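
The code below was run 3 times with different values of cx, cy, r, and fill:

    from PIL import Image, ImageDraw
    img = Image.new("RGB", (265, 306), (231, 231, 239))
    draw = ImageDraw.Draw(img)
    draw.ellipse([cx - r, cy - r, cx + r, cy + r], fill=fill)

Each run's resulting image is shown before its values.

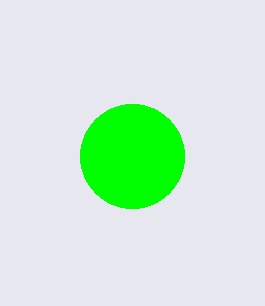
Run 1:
cx = 132
cy = 156
r = 52
fill = 'lime'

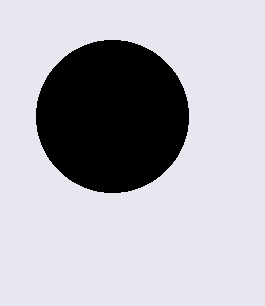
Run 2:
cx = 112
cy = 116
r = 76
fill = 'black'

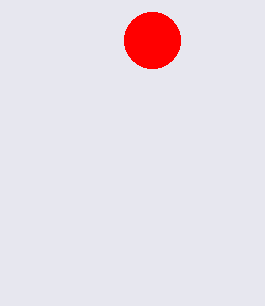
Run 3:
cx = 152, cy = 40, r = 28, fill = 'red'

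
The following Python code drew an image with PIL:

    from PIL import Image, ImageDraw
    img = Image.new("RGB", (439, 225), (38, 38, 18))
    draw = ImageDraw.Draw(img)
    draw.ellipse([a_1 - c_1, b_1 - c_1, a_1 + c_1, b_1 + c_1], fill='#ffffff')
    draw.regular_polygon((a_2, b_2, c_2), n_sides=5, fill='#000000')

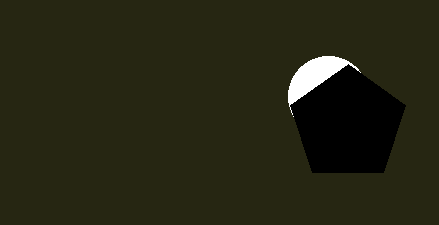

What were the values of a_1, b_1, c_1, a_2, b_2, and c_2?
a_1 = 328
b_1 = 96
c_1 = 40
a_2 = 348
b_2 = 124
c_2 = 60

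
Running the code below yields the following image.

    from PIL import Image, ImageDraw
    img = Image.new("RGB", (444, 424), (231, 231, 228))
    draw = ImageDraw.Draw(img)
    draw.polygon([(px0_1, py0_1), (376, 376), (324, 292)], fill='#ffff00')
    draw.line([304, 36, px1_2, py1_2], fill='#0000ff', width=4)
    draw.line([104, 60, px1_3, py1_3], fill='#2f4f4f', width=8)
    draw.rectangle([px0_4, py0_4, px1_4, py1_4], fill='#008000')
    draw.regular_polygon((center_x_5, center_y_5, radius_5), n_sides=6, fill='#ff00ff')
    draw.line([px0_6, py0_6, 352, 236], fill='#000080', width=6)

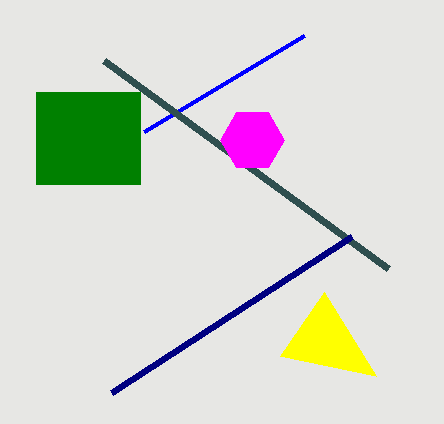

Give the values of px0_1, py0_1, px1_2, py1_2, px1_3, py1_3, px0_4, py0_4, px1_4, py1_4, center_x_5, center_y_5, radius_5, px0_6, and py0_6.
px0_1 = 280; py0_1 = 356; px1_2 = 144; py1_2 = 132; px1_3 = 388; py1_3 = 268; px0_4 = 36; py0_4 = 92; px1_4 = 140; py1_4 = 184; center_x_5 = 252; center_y_5 = 140; radius_5 = 32; px0_6 = 112; py0_6 = 392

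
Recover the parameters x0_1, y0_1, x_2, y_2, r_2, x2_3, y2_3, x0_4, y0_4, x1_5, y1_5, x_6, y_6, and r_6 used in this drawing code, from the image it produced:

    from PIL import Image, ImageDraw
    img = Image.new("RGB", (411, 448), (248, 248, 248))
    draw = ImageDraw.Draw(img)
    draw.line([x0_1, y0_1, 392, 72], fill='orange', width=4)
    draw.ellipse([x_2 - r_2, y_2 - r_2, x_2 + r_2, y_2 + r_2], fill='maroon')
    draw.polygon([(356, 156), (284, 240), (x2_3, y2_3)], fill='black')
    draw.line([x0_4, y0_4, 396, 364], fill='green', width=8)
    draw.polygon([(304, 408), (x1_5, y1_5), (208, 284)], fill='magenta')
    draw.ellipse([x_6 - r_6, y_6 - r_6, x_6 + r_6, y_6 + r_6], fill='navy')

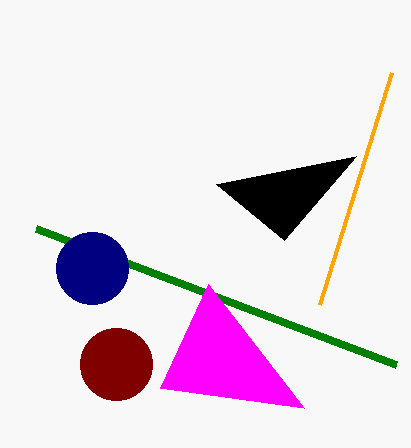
x0_1 = 320
y0_1 = 304
x_2 = 116
y_2 = 364
r_2 = 36
x2_3 = 216
y2_3 = 184
x0_4 = 36
y0_4 = 228
x1_5 = 160
y1_5 = 388
x_6 = 92
y_6 = 268
r_6 = 36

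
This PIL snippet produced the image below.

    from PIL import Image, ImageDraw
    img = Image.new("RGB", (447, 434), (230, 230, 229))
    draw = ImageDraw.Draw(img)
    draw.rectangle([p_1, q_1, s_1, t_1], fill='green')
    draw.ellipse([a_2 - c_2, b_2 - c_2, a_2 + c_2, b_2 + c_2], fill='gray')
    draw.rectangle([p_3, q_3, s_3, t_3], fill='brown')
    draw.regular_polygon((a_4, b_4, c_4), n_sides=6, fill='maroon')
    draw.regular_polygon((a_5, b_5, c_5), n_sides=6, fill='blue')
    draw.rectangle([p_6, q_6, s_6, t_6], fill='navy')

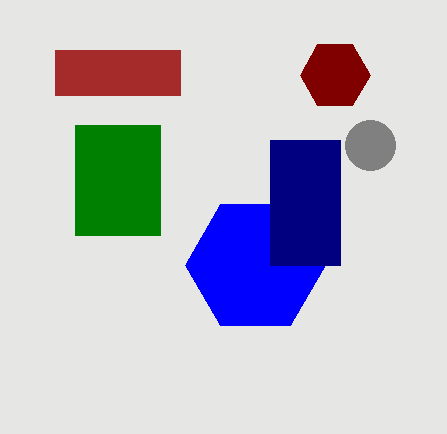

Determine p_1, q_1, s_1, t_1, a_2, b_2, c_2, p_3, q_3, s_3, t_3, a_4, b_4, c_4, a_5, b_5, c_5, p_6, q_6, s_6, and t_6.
p_1 = 75, q_1 = 125, s_1 = 160, t_1 = 235, a_2 = 370, b_2 = 145, c_2 = 25, p_3 = 55, q_3 = 50, s_3 = 180, t_3 = 95, a_4 = 335, b_4 = 75, c_4 = 35, a_5 = 255, b_5 = 265, c_5 = 70, p_6 = 270, q_6 = 140, s_6 = 340, t_6 = 265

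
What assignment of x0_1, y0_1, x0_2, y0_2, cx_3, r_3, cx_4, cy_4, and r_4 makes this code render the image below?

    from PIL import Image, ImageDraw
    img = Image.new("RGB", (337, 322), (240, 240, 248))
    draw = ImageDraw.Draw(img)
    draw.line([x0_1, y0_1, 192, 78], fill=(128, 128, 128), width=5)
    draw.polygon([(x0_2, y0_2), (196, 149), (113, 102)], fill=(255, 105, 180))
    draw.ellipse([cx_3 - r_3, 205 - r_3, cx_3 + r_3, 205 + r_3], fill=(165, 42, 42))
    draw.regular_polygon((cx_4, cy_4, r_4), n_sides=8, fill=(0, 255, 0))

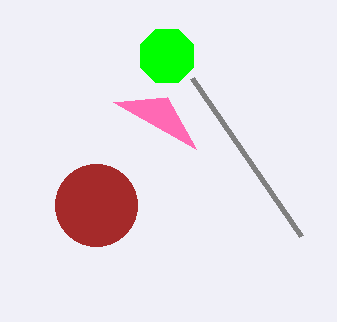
x0_1 = 301; y0_1 = 236; x0_2 = 167; y0_2 = 97; cx_3 = 96; r_3 = 41; cx_4 = 167; cy_4 = 56; r_4 = 29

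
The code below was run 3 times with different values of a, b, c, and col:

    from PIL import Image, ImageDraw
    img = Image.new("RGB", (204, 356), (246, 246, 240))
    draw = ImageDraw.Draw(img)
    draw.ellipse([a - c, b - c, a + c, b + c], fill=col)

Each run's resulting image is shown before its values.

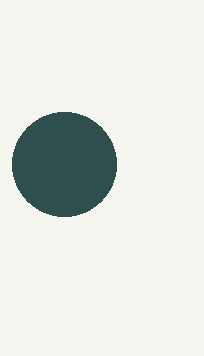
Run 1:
a = 64, b = 164, c = 52, col = 'darkslategray'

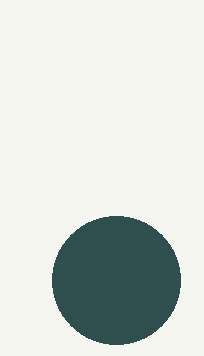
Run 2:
a = 116, b = 280, c = 64, col = 'darkslategray'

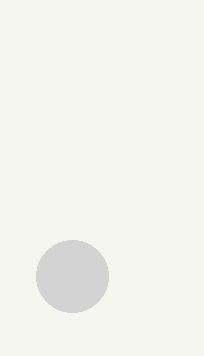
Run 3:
a = 72
b = 276
c = 36
col = 'lightgray'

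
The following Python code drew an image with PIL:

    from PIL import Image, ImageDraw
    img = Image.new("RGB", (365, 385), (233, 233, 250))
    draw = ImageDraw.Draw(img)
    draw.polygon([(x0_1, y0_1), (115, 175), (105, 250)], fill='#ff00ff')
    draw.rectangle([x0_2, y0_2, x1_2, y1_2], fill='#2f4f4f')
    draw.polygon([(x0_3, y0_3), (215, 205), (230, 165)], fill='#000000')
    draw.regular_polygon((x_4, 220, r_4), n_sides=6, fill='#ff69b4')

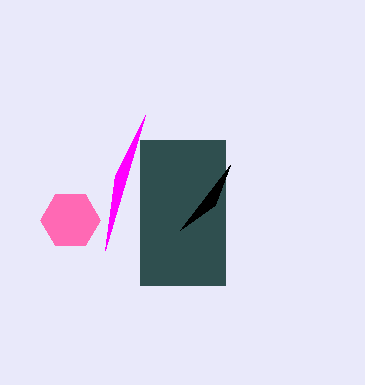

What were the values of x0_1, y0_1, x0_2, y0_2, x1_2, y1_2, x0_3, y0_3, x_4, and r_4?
x0_1 = 145; y0_1 = 115; x0_2 = 140; y0_2 = 140; x1_2 = 225; y1_2 = 285; x0_3 = 180; y0_3 = 230; x_4 = 70; r_4 = 30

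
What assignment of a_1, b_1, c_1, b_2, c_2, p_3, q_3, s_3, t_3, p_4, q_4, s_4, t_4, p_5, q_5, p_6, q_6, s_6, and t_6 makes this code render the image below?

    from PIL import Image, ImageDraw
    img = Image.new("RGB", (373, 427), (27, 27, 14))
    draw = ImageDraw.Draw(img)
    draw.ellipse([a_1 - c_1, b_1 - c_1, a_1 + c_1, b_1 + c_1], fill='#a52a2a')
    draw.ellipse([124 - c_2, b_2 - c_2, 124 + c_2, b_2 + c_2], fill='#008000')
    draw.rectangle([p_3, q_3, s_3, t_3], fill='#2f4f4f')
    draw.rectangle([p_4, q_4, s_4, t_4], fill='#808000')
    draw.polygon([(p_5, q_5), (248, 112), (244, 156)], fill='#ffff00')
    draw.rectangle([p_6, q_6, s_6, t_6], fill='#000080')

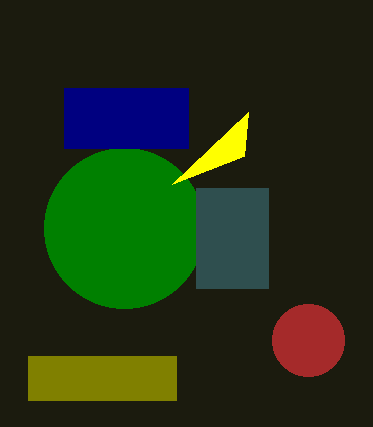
a_1 = 308
b_1 = 340
c_1 = 36
b_2 = 228
c_2 = 80
p_3 = 196
q_3 = 188
s_3 = 268
t_3 = 288
p_4 = 28
q_4 = 356
s_4 = 176
t_4 = 400
p_5 = 172
q_5 = 184
p_6 = 64
q_6 = 88
s_6 = 188
t_6 = 148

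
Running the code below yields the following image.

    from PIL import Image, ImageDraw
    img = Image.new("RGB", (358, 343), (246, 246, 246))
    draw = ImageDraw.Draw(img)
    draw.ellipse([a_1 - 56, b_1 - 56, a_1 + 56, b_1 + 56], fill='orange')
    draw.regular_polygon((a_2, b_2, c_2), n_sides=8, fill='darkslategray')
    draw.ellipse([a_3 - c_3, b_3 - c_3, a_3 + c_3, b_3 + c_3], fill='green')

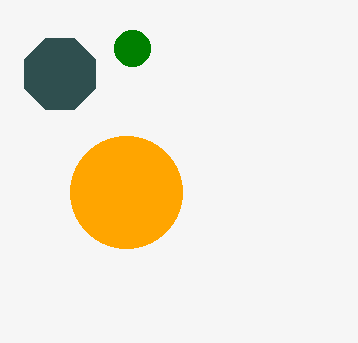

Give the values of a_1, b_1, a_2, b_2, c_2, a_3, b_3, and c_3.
a_1 = 126
b_1 = 192
a_2 = 60
b_2 = 74
c_2 = 38
a_3 = 132
b_3 = 48
c_3 = 18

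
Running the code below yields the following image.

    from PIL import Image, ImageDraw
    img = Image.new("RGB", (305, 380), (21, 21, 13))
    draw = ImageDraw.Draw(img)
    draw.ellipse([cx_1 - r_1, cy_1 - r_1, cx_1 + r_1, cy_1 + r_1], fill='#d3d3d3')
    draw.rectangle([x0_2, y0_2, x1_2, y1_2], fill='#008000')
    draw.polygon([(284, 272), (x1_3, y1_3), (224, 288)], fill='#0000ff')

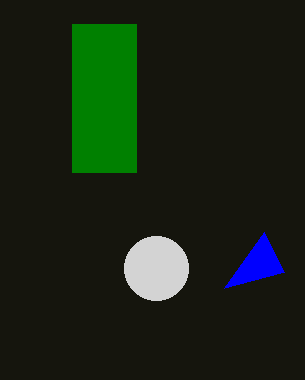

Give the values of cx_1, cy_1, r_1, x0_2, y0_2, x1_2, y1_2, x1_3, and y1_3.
cx_1 = 156
cy_1 = 268
r_1 = 32
x0_2 = 72
y0_2 = 24
x1_2 = 136
y1_2 = 172
x1_3 = 264
y1_3 = 232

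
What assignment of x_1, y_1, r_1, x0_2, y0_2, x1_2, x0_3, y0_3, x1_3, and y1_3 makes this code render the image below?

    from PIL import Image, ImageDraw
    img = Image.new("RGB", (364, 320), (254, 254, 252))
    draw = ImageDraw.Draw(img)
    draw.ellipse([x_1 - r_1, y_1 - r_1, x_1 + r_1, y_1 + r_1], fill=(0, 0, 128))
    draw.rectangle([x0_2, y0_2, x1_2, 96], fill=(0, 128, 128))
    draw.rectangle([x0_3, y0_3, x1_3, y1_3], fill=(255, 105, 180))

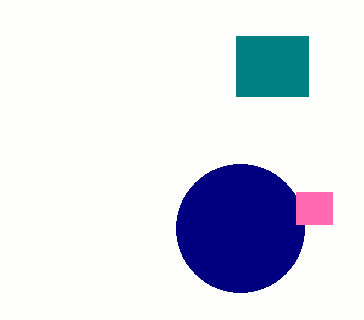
x_1 = 240
y_1 = 228
r_1 = 64
x0_2 = 236
y0_2 = 36
x1_2 = 308
x0_3 = 296
y0_3 = 192
x1_3 = 332
y1_3 = 224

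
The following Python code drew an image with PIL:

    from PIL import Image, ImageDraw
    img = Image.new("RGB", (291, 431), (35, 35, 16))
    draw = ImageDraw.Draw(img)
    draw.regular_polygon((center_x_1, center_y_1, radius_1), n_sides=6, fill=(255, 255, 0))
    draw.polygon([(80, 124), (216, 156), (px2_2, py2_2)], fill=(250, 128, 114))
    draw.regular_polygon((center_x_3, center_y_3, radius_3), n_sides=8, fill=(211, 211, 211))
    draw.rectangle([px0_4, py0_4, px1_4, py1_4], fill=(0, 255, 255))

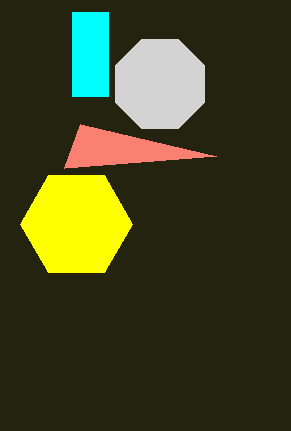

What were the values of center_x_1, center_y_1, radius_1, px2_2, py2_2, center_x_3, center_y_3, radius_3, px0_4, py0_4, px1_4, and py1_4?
center_x_1 = 76, center_y_1 = 224, radius_1 = 56, px2_2 = 64, py2_2 = 168, center_x_3 = 160, center_y_3 = 84, radius_3 = 48, px0_4 = 72, py0_4 = 12, px1_4 = 108, py1_4 = 96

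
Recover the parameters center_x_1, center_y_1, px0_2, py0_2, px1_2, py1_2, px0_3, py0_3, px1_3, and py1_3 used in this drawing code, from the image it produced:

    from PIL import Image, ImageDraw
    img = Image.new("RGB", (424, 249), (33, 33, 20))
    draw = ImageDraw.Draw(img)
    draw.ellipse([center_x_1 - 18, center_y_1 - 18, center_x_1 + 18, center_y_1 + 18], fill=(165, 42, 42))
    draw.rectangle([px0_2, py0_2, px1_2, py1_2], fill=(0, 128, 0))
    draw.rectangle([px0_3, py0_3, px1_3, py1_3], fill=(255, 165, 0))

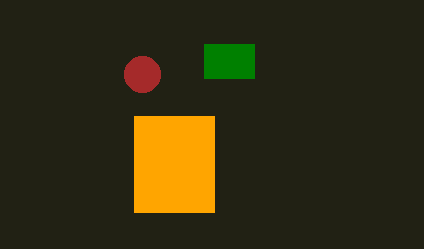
center_x_1 = 142; center_y_1 = 74; px0_2 = 204; py0_2 = 44; px1_2 = 254; py1_2 = 78; px0_3 = 134; py0_3 = 116; px1_3 = 214; py1_3 = 212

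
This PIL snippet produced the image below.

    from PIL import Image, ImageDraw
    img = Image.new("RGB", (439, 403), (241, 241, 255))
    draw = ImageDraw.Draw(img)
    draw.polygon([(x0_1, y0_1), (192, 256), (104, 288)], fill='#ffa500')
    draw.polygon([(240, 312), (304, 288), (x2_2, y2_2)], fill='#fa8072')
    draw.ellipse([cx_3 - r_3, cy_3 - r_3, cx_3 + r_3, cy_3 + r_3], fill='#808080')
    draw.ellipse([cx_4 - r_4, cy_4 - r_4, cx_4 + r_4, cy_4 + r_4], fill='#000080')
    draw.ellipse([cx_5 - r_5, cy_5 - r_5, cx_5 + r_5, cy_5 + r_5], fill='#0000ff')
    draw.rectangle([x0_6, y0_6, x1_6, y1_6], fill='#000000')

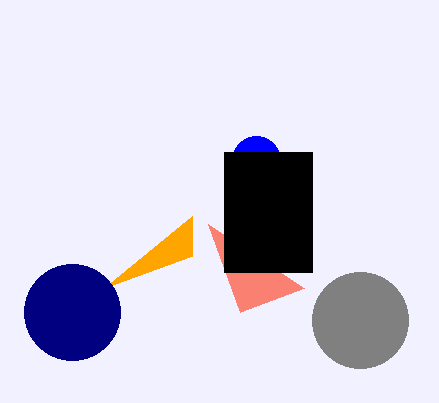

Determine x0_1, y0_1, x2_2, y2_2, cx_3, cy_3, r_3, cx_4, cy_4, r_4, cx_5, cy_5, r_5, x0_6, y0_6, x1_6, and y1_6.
x0_1 = 192
y0_1 = 216
x2_2 = 208
y2_2 = 224
cx_3 = 360
cy_3 = 320
r_3 = 48
cx_4 = 72
cy_4 = 312
r_4 = 48
cx_5 = 256
cy_5 = 160
r_5 = 24
x0_6 = 224
y0_6 = 152
x1_6 = 312
y1_6 = 272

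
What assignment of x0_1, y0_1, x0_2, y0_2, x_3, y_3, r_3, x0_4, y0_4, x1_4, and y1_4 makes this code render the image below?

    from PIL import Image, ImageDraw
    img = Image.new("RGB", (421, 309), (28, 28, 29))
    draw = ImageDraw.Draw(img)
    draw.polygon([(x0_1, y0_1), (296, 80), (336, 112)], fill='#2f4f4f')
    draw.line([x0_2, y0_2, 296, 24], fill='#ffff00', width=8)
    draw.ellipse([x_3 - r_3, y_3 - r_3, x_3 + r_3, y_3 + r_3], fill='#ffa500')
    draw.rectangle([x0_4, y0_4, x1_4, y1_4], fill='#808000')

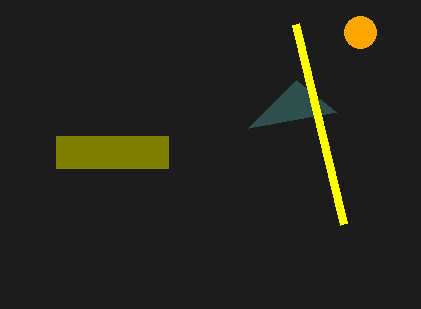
x0_1 = 248; y0_1 = 128; x0_2 = 344; y0_2 = 224; x_3 = 360; y_3 = 32; r_3 = 16; x0_4 = 56; y0_4 = 136; x1_4 = 168; y1_4 = 168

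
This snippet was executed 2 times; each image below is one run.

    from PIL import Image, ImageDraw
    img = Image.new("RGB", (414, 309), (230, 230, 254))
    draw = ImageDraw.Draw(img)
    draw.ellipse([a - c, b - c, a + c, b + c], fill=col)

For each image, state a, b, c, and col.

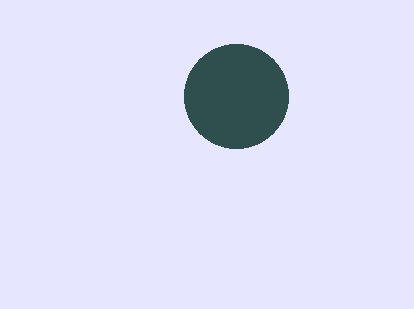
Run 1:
a = 236, b = 96, c = 52, col = 'darkslategray'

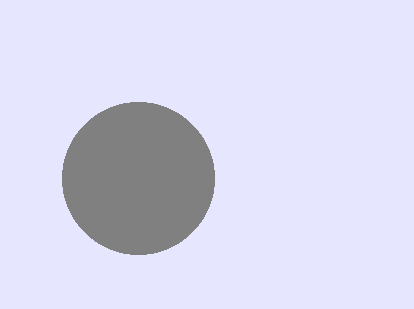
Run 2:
a = 138, b = 178, c = 76, col = 'gray'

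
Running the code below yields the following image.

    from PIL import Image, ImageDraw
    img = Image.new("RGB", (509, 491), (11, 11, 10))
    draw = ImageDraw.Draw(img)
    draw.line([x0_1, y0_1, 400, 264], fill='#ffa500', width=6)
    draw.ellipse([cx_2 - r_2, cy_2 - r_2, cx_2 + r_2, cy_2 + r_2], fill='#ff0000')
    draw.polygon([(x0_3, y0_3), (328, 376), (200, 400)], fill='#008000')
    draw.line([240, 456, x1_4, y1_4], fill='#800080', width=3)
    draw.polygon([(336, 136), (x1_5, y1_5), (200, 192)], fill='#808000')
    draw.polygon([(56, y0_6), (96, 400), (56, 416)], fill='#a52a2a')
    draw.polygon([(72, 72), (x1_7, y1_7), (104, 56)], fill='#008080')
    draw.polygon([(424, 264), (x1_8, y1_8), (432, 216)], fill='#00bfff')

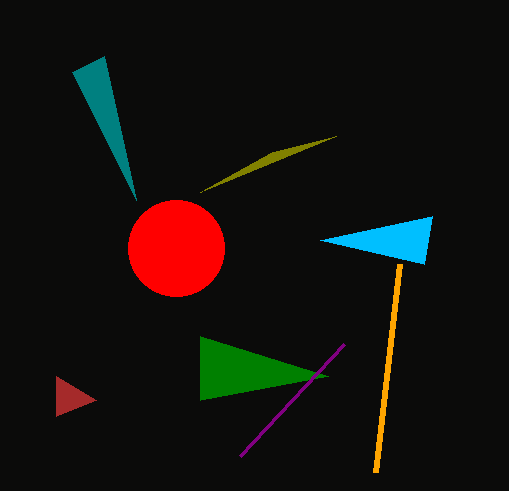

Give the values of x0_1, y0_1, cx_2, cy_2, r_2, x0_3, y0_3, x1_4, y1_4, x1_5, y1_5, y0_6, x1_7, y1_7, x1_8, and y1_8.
x0_1 = 376, y0_1 = 472, cx_2 = 176, cy_2 = 248, r_2 = 48, x0_3 = 200, y0_3 = 336, x1_4 = 344, y1_4 = 344, x1_5 = 272, y1_5 = 152, y0_6 = 376, x1_7 = 136, y1_7 = 200, x1_8 = 320, y1_8 = 240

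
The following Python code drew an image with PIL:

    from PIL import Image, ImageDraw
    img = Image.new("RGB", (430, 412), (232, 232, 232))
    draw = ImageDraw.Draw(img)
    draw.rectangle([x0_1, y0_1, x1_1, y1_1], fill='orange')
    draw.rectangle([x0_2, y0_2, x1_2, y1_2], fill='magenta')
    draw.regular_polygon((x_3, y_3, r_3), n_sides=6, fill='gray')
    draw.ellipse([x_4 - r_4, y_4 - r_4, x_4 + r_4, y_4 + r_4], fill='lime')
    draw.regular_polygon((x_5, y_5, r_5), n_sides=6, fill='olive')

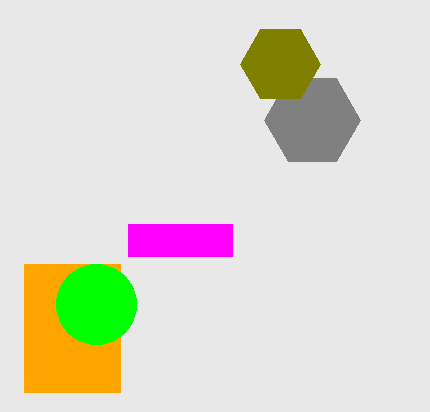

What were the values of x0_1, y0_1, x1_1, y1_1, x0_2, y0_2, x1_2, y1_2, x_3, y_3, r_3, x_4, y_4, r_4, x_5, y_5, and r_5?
x0_1 = 24
y0_1 = 264
x1_1 = 120
y1_1 = 392
x0_2 = 128
y0_2 = 224
x1_2 = 232
y1_2 = 256
x_3 = 312
y_3 = 120
r_3 = 48
x_4 = 96
y_4 = 304
r_4 = 40
x_5 = 280
y_5 = 64
r_5 = 40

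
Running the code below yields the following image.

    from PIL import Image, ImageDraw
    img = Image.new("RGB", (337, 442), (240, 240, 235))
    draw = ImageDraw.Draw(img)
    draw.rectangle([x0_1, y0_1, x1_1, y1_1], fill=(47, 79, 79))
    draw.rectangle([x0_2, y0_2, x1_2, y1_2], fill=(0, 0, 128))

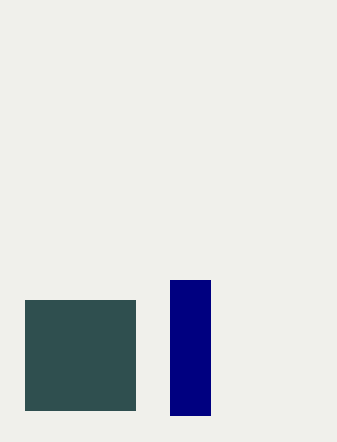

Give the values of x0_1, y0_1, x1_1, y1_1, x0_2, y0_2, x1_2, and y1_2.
x0_1 = 25; y0_1 = 300; x1_1 = 135; y1_1 = 410; x0_2 = 170; y0_2 = 280; x1_2 = 210; y1_2 = 415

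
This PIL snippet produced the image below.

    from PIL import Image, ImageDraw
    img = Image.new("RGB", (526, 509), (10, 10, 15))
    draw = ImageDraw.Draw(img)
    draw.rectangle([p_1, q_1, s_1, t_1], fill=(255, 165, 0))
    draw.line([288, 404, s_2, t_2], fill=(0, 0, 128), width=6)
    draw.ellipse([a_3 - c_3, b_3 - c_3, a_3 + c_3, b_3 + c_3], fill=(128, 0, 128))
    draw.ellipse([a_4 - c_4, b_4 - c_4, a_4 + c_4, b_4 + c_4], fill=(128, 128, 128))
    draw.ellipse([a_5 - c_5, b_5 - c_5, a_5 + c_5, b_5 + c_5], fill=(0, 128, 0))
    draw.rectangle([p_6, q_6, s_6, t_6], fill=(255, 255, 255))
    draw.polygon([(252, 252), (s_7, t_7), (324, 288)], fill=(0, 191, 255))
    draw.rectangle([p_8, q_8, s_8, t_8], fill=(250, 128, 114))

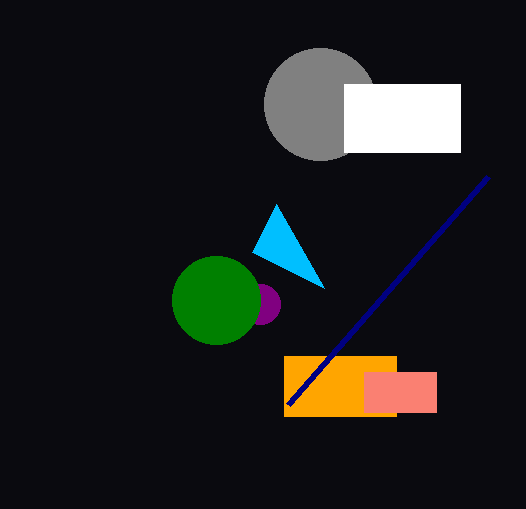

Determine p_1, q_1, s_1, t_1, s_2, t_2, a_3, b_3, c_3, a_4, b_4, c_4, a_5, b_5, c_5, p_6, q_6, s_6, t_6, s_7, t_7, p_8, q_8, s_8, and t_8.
p_1 = 284
q_1 = 356
s_1 = 396
t_1 = 416
s_2 = 488
t_2 = 176
a_3 = 260
b_3 = 304
c_3 = 20
a_4 = 320
b_4 = 104
c_4 = 56
a_5 = 216
b_5 = 300
c_5 = 44
p_6 = 344
q_6 = 84
s_6 = 460
t_6 = 152
s_7 = 276
t_7 = 204
p_8 = 364
q_8 = 372
s_8 = 436
t_8 = 412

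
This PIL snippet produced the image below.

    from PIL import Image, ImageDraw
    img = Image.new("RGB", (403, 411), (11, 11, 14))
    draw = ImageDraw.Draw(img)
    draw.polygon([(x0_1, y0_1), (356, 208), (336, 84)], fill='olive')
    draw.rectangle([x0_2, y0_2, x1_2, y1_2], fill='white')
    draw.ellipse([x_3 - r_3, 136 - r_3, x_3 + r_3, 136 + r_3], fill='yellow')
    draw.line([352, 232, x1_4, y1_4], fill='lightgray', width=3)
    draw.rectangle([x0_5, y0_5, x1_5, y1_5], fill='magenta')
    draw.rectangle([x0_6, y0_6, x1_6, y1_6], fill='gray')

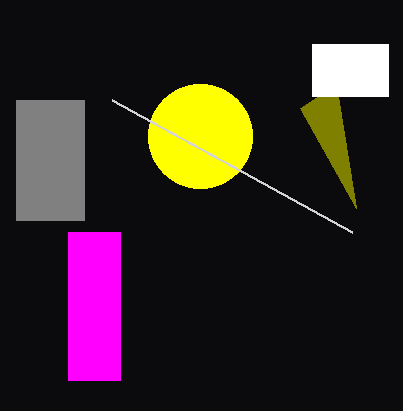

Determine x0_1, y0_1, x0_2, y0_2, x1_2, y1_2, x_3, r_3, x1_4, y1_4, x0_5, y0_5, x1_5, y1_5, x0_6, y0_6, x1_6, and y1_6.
x0_1 = 300, y0_1 = 108, x0_2 = 312, y0_2 = 44, x1_2 = 388, y1_2 = 96, x_3 = 200, r_3 = 52, x1_4 = 112, y1_4 = 100, x0_5 = 68, y0_5 = 232, x1_5 = 120, y1_5 = 380, x0_6 = 16, y0_6 = 100, x1_6 = 84, y1_6 = 220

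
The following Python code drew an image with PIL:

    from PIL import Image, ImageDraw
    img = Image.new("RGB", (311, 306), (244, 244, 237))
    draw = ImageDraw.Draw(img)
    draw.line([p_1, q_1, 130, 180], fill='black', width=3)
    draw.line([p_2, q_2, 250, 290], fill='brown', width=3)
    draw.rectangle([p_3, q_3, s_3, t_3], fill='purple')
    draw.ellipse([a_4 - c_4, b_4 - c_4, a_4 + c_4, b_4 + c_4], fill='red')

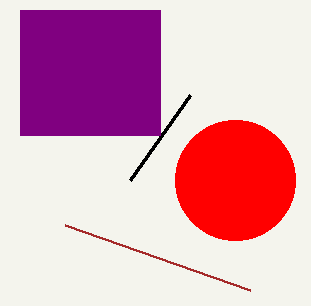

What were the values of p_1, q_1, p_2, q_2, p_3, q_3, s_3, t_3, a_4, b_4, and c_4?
p_1 = 190
q_1 = 95
p_2 = 65
q_2 = 225
p_3 = 20
q_3 = 10
s_3 = 160
t_3 = 135
a_4 = 235
b_4 = 180
c_4 = 60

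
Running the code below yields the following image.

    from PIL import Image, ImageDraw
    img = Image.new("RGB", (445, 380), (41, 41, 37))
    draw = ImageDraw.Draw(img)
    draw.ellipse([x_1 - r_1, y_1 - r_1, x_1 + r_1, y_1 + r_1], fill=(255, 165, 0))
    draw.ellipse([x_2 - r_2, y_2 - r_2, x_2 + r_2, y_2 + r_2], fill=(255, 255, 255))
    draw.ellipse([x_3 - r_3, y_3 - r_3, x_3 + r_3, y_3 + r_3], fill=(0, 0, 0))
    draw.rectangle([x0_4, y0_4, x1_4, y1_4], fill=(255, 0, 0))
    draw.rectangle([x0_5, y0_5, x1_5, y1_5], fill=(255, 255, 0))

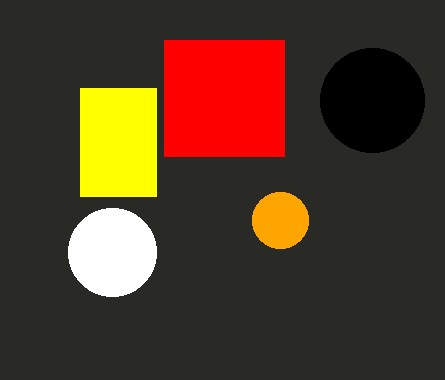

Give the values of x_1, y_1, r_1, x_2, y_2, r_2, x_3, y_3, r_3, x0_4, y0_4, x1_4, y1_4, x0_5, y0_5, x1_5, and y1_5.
x_1 = 280, y_1 = 220, r_1 = 28, x_2 = 112, y_2 = 252, r_2 = 44, x_3 = 372, y_3 = 100, r_3 = 52, x0_4 = 164, y0_4 = 40, x1_4 = 284, y1_4 = 156, x0_5 = 80, y0_5 = 88, x1_5 = 156, y1_5 = 196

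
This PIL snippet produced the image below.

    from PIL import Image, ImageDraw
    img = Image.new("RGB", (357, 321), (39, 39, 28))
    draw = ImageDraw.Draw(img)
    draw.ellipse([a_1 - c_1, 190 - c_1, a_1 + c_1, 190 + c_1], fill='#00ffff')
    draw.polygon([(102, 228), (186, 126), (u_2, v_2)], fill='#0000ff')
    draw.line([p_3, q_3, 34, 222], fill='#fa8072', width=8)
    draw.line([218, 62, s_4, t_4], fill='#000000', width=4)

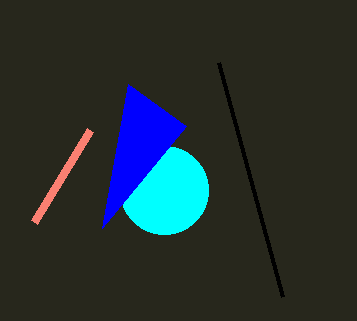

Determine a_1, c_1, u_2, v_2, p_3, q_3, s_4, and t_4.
a_1 = 164
c_1 = 44
u_2 = 128
v_2 = 84
p_3 = 90
q_3 = 130
s_4 = 282
t_4 = 296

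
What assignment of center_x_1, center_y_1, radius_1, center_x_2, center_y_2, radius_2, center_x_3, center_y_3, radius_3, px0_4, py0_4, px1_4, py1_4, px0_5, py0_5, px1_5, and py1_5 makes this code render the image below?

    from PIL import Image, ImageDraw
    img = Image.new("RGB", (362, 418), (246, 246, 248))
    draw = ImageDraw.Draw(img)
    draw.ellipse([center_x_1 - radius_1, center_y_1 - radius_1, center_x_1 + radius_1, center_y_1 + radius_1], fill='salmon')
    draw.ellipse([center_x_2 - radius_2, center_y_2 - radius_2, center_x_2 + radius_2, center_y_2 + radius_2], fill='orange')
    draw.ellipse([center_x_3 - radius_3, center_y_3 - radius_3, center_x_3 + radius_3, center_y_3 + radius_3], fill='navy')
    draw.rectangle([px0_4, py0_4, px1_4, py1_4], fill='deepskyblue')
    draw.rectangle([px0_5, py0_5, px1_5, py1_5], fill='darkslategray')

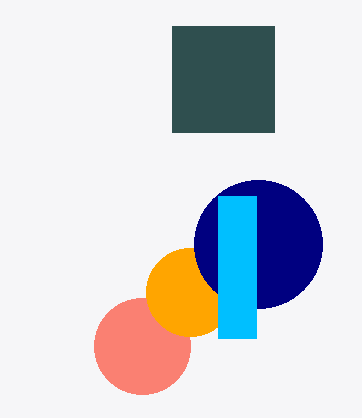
center_x_1 = 142
center_y_1 = 346
radius_1 = 48
center_x_2 = 190
center_y_2 = 292
radius_2 = 44
center_x_3 = 258
center_y_3 = 244
radius_3 = 64
px0_4 = 218
py0_4 = 196
px1_4 = 256
py1_4 = 338
px0_5 = 172
py0_5 = 26
px1_5 = 274
py1_5 = 132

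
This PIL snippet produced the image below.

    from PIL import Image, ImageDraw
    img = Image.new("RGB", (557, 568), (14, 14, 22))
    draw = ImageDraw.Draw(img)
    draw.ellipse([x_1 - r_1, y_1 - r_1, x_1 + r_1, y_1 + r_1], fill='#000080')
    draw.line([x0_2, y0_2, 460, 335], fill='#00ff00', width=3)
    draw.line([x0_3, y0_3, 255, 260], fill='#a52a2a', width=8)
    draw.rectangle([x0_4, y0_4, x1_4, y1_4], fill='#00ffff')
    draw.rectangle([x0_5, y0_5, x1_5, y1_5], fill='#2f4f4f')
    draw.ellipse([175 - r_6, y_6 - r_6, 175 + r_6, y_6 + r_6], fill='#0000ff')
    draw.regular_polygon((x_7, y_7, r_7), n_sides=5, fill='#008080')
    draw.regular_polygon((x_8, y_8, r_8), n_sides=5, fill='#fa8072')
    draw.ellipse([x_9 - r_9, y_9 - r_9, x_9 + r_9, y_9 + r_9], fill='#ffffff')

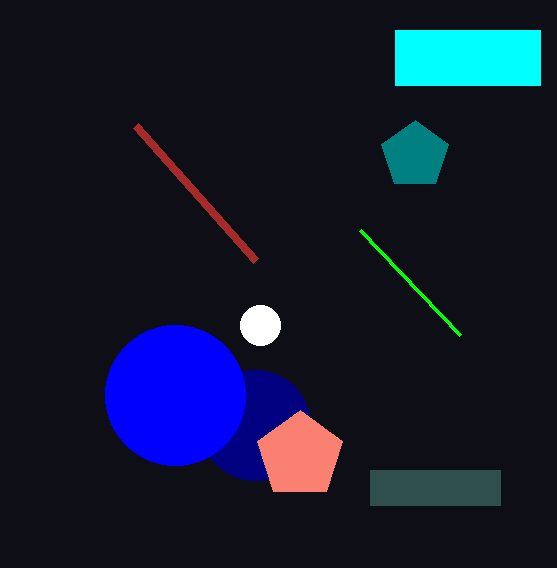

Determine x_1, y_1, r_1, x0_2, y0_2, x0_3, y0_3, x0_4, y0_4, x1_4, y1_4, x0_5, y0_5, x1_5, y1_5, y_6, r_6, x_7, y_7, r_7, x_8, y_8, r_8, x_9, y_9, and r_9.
x_1 = 255, y_1 = 425, r_1 = 55, x0_2 = 360, y0_2 = 230, x0_3 = 135, y0_3 = 125, x0_4 = 395, y0_4 = 30, x1_4 = 540, y1_4 = 85, x0_5 = 370, y0_5 = 470, x1_5 = 500, y1_5 = 505, y_6 = 395, r_6 = 70, x_7 = 415, y_7 = 155, r_7 = 35, x_8 = 300, y_8 = 455, r_8 = 45, x_9 = 260, y_9 = 325, r_9 = 20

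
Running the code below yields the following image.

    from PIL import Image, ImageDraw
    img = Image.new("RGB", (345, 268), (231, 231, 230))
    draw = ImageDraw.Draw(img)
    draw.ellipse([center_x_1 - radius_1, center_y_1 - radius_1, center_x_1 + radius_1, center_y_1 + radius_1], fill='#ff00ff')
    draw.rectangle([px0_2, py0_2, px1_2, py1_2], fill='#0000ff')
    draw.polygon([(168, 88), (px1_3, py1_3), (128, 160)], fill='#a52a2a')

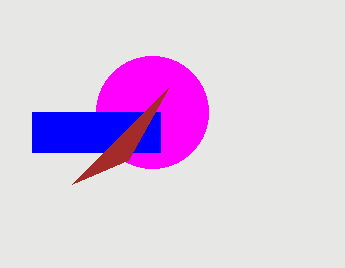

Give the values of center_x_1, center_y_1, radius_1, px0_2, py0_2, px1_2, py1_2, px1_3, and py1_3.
center_x_1 = 152; center_y_1 = 112; radius_1 = 56; px0_2 = 32; py0_2 = 112; px1_2 = 160; py1_2 = 152; px1_3 = 72; py1_3 = 184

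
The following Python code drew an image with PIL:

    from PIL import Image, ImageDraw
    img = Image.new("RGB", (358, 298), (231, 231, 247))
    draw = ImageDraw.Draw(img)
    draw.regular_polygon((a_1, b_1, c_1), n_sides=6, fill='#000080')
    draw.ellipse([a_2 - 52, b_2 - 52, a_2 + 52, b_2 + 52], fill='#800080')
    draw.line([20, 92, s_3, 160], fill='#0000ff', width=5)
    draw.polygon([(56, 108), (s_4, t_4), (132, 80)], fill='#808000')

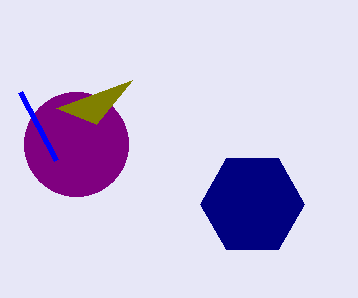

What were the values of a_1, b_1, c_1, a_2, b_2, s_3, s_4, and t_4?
a_1 = 252, b_1 = 204, c_1 = 52, a_2 = 76, b_2 = 144, s_3 = 56, s_4 = 96, t_4 = 124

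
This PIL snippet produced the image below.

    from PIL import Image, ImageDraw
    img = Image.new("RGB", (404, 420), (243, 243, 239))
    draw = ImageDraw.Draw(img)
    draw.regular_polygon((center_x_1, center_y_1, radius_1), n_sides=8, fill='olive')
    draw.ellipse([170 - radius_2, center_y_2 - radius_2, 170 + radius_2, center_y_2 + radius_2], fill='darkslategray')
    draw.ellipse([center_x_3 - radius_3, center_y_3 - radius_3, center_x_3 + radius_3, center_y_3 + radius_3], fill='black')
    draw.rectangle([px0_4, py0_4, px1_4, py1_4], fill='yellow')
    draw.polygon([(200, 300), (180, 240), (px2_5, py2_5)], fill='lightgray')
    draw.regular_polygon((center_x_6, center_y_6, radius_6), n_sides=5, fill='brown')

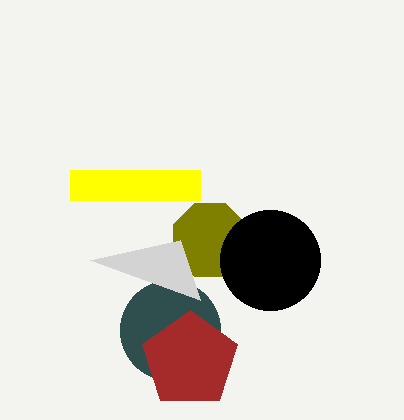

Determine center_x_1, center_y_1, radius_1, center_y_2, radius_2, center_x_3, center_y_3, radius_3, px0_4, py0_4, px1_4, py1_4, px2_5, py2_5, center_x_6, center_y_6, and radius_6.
center_x_1 = 210; center_y_1 = 240; radius_1 = 40; center_y_2 = 330; radius_2 = 50; center_x_3 = 270; center_y_3 = 260; radius_3 = 50; px0_4 = 70; py0_4 = 170; px1_4 = 200; py1_4 = 200; px2_5 = 90; py2_5 = 260; center_x_6 = 190; center_y_6 = 360; radius_6 = 50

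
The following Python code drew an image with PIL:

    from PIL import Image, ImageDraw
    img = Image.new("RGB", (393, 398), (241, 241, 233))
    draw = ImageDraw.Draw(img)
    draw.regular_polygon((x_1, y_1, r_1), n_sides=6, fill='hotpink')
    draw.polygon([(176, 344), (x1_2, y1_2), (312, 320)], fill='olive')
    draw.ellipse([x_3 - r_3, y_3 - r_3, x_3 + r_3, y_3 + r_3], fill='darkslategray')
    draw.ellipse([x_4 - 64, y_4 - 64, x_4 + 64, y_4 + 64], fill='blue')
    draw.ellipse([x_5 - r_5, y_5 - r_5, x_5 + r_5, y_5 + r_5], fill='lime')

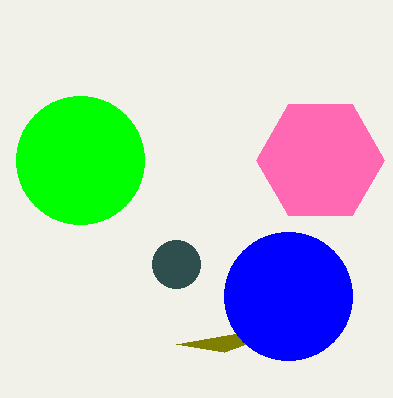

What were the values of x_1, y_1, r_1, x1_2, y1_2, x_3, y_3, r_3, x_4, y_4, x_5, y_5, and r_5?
x_1 = 320
y_1 = 160
r_1 = 64
x1_2 = 224
y1_2 = 352
x_3 = 176
y_3 = 264
r_3 = 24
x_4 = 288
y_4 = 296
x_5 = 80
y_5 = 160
r_5 = 64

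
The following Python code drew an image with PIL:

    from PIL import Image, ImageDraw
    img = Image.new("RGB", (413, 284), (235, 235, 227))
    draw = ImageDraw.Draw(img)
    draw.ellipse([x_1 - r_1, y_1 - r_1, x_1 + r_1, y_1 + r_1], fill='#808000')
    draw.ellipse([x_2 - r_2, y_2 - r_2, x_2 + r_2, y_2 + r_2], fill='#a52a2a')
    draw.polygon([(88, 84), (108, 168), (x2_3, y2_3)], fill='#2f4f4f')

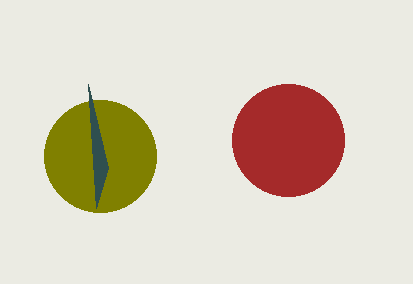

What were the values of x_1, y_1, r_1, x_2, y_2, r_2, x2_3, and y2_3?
x_1 = 100
y_1 = 156
r_1 = 56
x_2 = 288
y_2 = 140
r_2 = 56
x2_3 = 96
y2_3 = 208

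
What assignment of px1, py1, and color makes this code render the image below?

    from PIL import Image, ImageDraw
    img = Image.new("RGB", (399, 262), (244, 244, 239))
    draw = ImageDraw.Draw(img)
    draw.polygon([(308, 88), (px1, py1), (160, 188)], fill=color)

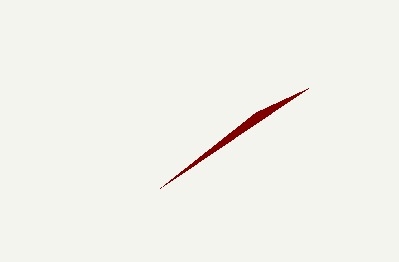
px1 = 256, py1 = 112, color = 'maroon'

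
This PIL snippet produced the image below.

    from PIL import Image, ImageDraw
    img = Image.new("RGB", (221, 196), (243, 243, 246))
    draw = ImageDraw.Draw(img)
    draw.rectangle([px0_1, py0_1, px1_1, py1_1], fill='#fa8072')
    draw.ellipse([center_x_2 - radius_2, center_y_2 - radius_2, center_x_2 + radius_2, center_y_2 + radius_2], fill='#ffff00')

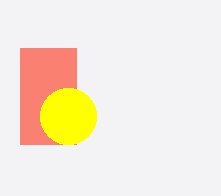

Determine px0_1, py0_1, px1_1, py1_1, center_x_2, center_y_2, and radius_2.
px0_1 = 20
py0_1 = 48
px1_1 = 76
py1_1 = 144
center_x_2 = 68
center_y_2 = 116
radius_2 = 28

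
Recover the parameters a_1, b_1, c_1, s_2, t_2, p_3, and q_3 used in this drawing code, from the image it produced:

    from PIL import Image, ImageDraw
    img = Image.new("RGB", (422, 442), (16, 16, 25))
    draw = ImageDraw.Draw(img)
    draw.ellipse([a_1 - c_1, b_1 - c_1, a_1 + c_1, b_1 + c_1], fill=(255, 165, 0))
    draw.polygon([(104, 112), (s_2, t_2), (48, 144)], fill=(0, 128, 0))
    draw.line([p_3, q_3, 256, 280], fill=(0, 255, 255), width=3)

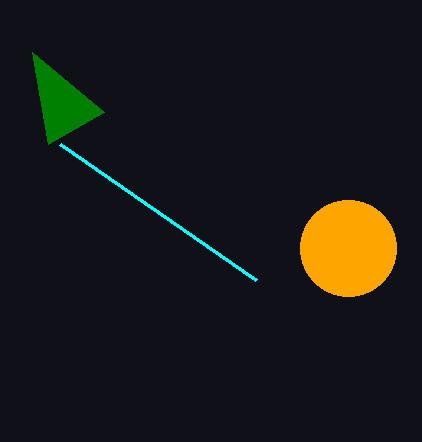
a_1 = 348, b_1 = 248, c_1 = 48, s_2 = 32, t_2 = 52, p_3 = 60, q_3 = 144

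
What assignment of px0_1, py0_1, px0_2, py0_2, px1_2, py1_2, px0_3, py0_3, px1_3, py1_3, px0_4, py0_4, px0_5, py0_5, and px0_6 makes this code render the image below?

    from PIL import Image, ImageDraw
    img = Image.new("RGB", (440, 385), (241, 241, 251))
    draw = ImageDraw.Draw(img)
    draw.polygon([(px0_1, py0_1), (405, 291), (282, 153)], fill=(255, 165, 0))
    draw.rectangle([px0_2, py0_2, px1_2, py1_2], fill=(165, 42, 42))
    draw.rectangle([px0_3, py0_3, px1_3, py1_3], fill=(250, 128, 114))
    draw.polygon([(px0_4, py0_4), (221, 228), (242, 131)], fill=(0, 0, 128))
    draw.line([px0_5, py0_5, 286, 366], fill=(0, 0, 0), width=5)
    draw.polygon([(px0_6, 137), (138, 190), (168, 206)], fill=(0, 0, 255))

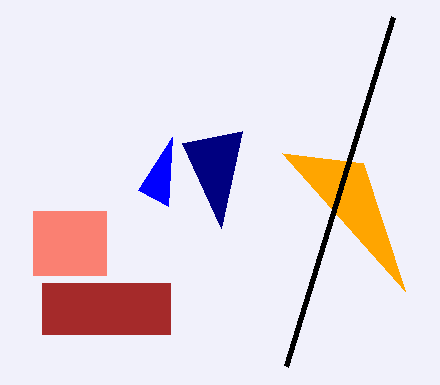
px0_1 = 363; py0_1 = 163; px0_2 = 42; py0_2 = 283; px1_2 = 170; py1_2 = 334; px0_3 = 33; py0_3 = 211; px1_3 = 106; py1_3 = 275; px0_4 = 182; py0_4 = 143; px0_5 = 393; py0_5 = 17; px0_6 = 172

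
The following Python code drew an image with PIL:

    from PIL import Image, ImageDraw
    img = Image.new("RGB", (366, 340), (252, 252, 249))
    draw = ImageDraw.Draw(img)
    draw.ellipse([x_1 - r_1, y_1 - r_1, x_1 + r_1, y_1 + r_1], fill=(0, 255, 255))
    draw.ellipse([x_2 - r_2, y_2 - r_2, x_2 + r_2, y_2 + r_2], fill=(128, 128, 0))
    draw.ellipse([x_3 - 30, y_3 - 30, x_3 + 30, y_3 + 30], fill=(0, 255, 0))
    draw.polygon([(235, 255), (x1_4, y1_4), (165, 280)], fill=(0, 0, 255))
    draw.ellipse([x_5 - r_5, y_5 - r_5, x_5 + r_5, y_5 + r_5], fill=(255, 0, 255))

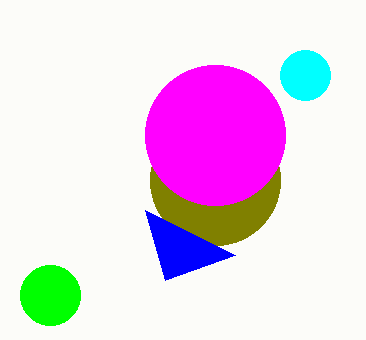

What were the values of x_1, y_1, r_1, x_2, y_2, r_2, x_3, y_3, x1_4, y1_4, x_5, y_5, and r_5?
x_1 = 305
y_1 = 75
r_1 = 25
x_2 = 215
y_2 = 180
r_2 = 65
x_3 = 50
y_3 = 295
x1_4 = 145
y1_4 = 210
x_5 = 215
y_5 = 135
r_5 = 70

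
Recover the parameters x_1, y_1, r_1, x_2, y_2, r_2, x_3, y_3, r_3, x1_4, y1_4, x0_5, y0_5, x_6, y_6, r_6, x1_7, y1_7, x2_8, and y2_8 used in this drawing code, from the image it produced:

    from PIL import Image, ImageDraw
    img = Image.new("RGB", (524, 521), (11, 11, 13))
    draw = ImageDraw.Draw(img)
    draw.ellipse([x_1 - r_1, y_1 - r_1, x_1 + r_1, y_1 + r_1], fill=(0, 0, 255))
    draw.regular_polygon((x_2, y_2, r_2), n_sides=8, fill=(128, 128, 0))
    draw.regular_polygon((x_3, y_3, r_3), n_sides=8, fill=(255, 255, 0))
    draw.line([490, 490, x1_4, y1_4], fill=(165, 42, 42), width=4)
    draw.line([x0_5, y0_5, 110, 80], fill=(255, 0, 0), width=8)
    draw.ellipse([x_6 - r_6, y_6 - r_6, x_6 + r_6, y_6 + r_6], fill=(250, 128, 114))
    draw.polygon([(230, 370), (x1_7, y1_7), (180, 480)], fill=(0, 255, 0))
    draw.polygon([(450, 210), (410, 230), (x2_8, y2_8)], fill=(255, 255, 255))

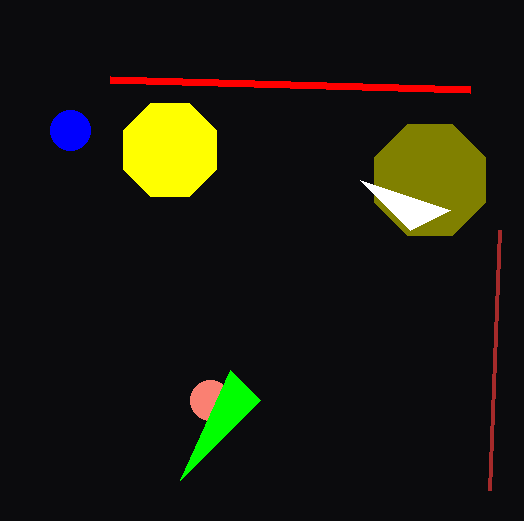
x_1 = 70, y_1 = 130, r_1 = 20, x_2 = 430, y_2 = 180, r_2 = 60, x_3 = 170, y_3 = 150, r_3 = 50, x1_4 = 500, y1_4 = 230, x0_5 = 470, y0_5 = 90, x_6 = 210, y_6 = 400, r_6 = 20, x1_7 = 260, y1_7 = 400, x2_8 = 360, y2_8 = 180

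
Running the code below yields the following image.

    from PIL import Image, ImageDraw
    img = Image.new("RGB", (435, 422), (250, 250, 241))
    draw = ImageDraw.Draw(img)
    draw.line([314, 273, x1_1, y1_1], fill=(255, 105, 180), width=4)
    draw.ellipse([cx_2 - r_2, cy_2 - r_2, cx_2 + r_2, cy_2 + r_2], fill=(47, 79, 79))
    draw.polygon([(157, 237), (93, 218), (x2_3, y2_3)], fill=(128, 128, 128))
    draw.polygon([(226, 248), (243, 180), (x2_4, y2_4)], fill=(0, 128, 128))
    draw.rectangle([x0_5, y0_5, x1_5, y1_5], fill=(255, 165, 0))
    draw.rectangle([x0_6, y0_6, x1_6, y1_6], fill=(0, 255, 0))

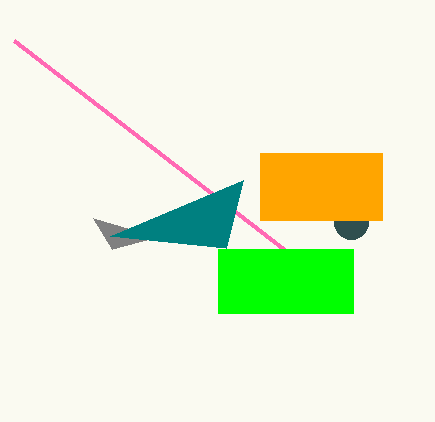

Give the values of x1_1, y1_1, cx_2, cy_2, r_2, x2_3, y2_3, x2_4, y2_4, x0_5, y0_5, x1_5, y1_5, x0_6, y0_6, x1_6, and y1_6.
x1_1 = 14
y1_1 = 41
cx_2 = 351
cy_2 = 222
r_2 = 17
x2_3 = 112
y2_3 = 249
x2_4 = 110
y2_4 = 236
x0_5 = 260
y0_5 = 153
x1_5 = 382
y1_5 = 220
x0_6 = 218
y0_6 = 249
x1_6 = 353
y1_6 = 313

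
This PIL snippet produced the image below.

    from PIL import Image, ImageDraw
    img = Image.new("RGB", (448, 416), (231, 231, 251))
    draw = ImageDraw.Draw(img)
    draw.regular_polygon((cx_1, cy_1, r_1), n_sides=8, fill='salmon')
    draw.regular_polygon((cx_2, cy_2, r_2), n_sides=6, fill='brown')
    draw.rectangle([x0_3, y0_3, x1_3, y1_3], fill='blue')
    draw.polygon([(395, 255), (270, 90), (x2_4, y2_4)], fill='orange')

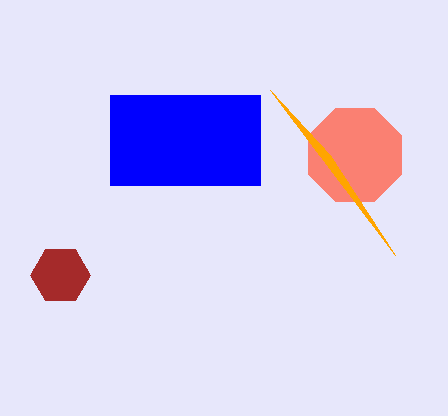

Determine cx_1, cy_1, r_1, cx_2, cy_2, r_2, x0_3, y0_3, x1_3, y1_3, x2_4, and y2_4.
cx_1 = 355
cy_1 = 155
r_1 = 50
cx_2 = 60
cy_2 = 275
r_2 = 30
x0_3 = 110
y0_3 = 95
x1_3 = 260
y1_3 = 185
x2_4 = 330
y2_4 = 155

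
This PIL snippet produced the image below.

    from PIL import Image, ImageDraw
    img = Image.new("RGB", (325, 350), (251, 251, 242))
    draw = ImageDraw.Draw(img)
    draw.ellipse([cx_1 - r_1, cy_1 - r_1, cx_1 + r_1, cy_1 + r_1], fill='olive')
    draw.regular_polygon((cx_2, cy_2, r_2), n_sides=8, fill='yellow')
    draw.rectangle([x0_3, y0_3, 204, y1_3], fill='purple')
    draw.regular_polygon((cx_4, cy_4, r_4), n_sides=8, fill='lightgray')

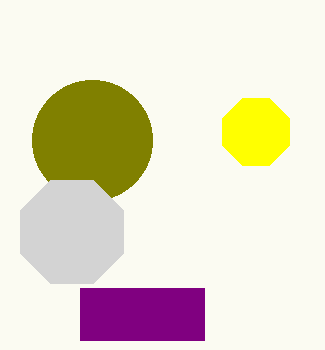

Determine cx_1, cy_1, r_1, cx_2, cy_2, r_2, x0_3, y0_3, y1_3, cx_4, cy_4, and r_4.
cx_1 = 92
cy_1 = 140
r_1 = 60
cx_2 = 256
cy_2 = 132
r_2 = 36
x0_3 = 80
y0_3 = 288
y1_3 = 340
cx_4 = 72
cy_4 = 232
r_4 = 56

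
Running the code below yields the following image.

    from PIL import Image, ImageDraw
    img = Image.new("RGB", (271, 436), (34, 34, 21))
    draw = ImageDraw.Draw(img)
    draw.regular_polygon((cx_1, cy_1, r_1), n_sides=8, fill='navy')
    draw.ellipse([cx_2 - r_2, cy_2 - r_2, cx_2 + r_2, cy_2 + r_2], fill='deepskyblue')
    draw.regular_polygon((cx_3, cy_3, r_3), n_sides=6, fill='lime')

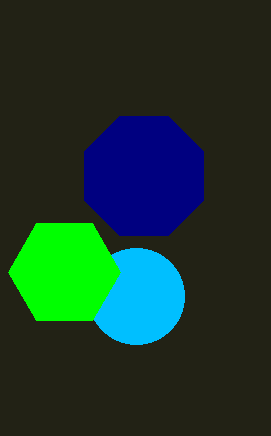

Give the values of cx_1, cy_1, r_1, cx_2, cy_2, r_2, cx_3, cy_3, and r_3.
cx_1 = 144, cy_1 = 176, r_1 = 64, cx_2 = 136, cy_2 = 296, r_2 = 48, cx_3 = 64, cy_3 = 272, r_3 = 56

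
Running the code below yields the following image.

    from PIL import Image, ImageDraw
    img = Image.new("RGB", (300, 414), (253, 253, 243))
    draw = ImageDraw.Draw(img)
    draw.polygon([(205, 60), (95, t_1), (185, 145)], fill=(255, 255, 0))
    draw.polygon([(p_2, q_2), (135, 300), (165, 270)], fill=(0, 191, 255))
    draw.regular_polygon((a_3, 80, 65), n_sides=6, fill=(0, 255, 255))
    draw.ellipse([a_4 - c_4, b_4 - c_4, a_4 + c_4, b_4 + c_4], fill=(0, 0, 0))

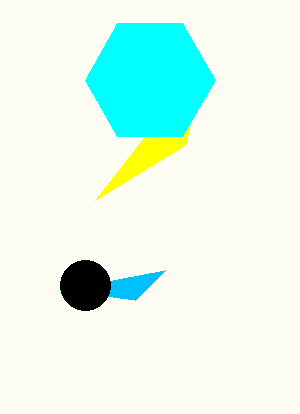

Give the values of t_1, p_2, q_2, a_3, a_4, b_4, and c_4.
t_1 = 200
p_2 = 60
q_2 = 290
a_3 = 150
a_4 = 85
b_4 = 285
c_4 = 25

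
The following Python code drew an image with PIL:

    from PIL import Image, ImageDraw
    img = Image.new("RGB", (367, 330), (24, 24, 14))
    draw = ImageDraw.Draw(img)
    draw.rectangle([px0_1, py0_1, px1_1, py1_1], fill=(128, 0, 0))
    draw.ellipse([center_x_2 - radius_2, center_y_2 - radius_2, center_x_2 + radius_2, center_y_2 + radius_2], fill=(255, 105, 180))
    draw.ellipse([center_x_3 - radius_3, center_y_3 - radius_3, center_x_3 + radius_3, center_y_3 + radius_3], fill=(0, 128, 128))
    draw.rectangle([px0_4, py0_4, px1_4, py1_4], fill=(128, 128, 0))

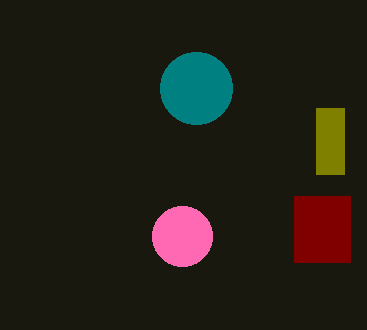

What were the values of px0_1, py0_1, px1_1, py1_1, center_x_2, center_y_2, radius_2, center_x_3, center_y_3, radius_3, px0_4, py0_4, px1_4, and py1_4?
px0_1 = 294, py0_1 = 196, px1_1 = 350, py1_1 = 262, center_x_2 = 182, center_y_2 = 236, radius_2 = 30, center_x_3 = 196, center_y_3 = 88, radius_3 = 36, px0_4 = 316, py0_4 = 108, px1_4 = 344, py1_4 = 174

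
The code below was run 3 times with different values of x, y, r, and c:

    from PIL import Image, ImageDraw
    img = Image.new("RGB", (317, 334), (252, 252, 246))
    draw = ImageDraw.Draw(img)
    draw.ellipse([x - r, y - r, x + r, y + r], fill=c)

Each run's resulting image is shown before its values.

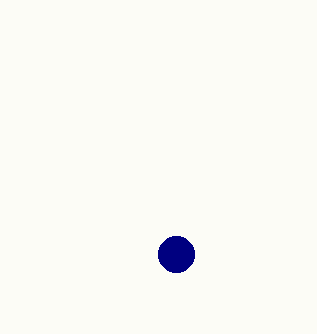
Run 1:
x = 176; y = 254; r = 18; c = 'navy'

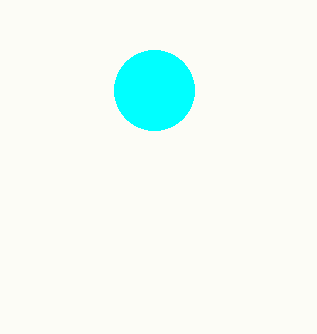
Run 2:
x = 154
y = 90
r = 40
c = 'cyan'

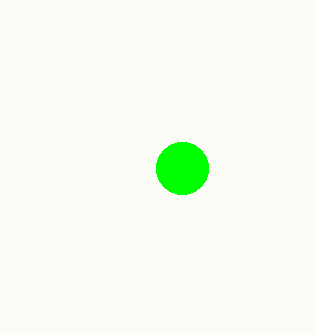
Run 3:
x = 182
y = 168
r = 26
c = 'lime'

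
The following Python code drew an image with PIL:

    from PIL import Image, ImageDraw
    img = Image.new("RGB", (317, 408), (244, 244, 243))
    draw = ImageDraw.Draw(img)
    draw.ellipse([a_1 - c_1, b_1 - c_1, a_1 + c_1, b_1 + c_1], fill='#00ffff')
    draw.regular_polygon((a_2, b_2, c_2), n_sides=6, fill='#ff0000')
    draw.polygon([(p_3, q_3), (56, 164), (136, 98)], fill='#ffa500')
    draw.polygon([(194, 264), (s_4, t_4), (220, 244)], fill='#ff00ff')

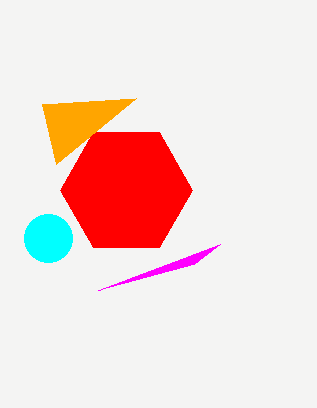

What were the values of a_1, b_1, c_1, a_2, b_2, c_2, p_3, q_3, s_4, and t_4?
a_1 = 48, b_1 = 238, c_1 = 24, a_2 = 126, b_2 = 190, c_2 = 66, p_3 = 42, q_3 = 104, s_4 = 98, t_4 = 290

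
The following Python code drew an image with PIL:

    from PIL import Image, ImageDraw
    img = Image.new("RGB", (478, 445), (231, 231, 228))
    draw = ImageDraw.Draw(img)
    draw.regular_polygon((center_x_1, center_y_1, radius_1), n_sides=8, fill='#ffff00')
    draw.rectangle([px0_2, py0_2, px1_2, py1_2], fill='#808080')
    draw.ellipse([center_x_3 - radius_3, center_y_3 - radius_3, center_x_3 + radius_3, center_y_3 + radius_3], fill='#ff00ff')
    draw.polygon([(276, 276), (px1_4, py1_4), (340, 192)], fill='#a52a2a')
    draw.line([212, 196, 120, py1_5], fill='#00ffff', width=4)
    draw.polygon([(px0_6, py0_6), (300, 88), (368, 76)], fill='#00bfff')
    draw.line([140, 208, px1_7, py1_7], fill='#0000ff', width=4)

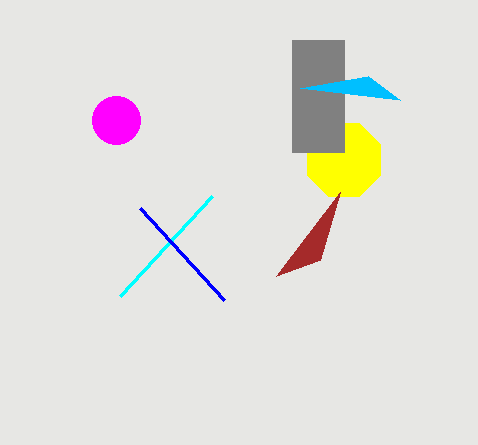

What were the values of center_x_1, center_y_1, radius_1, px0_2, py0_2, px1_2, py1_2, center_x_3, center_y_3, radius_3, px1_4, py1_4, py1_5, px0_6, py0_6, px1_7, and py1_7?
center_x_1 = 344, center_y_1 = 160, radius_1 = 40, px0_2 = 292, py0_2 = 40, px1_2 = 344, py1_2 = 152, center_x_3 = 116, center_y_3 = 120, radius_3 = 24, px1_4 = 320, py1_4 = 260, py1_5 = 296, px0_6 = 400, py0_6 = 100, px1_7 = 224, py1_7 = 300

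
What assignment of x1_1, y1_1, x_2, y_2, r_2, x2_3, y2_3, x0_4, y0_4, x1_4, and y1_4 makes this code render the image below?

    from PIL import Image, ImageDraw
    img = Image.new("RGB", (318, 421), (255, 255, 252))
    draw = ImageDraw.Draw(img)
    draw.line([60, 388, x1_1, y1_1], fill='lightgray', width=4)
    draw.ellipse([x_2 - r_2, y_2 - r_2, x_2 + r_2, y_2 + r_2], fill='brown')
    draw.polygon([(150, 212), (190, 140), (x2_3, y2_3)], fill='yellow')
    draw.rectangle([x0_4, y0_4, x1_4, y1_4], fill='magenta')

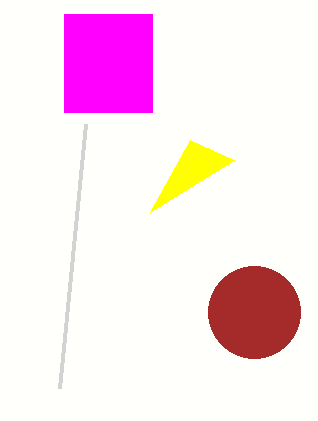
x1_1 = 86, y1_1 = 124, x_2 = 254, y_2 = 312, r_2 = 46, x2_3 = 234, y2_3 = 160, x0_4 = 64, y0_4 = 14, x1_4 = 152, y1_4 = 112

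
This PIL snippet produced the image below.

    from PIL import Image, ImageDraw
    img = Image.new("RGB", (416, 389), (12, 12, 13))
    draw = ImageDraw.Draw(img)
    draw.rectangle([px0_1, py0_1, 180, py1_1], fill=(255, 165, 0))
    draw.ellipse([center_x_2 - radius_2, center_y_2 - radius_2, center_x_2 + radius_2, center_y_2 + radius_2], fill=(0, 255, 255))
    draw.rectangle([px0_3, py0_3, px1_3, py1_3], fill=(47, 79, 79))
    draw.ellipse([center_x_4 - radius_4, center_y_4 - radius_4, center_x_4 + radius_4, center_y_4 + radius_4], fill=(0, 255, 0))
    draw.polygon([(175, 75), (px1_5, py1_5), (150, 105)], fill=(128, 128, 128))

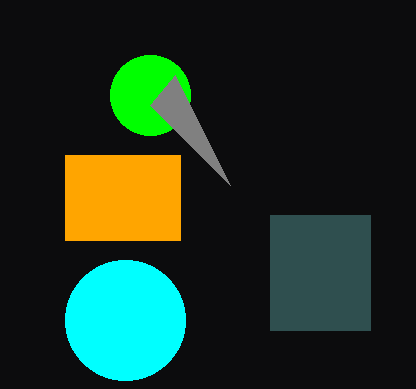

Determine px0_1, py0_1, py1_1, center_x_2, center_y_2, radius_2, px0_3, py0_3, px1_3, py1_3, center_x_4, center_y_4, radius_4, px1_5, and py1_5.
px0_1 = 65, py0_1 = 155, py1_1 = 240, center_x_2 = 125, center_y_2 = 320, radius_2 = 60, px0_3 = 270, py0_3 = 215, px1_3 = 370, py1_3 = 330, center_x_4 = 150, center_y_4 = 95, radius_4 = 40, px1_5 = 230, py1_5 = 185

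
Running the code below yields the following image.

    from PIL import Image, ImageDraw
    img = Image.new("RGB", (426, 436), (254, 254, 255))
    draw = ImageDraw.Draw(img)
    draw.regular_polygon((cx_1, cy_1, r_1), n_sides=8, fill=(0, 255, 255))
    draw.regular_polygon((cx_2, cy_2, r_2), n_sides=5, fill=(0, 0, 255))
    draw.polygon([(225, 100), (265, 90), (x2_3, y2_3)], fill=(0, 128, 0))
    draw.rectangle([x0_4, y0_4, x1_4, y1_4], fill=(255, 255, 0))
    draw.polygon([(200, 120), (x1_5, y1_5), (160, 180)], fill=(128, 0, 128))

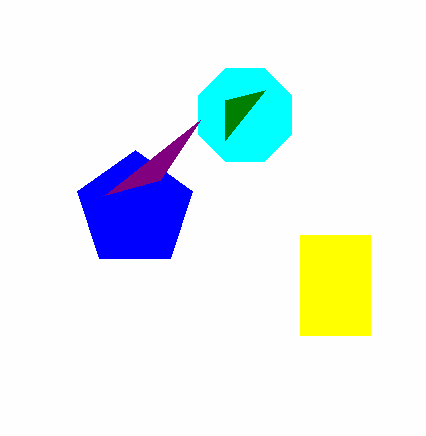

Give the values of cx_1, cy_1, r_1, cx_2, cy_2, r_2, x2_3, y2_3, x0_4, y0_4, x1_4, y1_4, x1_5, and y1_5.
cx_1 = 245; cy_1 = 115; r_1 = 50; cx_2 = 135; cy_2 = 210; r_2 = 60; x2_3 = 225; y2_3 = 140; x0_4 = 300; y0_4 = 235; x1_4 = 370; y1_4 = 335; x1_5 = 105; y1_5 = 195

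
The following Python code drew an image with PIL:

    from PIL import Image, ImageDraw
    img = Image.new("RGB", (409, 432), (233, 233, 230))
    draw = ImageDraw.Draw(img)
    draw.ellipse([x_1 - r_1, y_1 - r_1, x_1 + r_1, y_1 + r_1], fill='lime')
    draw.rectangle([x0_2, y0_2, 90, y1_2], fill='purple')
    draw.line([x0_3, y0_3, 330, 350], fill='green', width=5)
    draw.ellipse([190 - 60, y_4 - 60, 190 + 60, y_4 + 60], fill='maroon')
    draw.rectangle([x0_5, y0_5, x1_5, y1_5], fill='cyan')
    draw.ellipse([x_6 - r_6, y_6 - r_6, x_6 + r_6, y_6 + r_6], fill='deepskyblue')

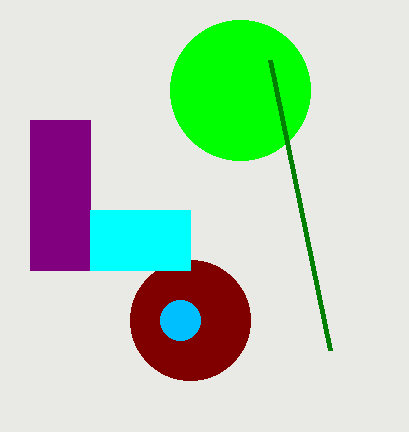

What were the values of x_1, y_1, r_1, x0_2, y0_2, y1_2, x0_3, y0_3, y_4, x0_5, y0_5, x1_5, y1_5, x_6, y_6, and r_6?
x_1 = 240; y_1 = 90; r_1 = 70; x0_2 = 30; y0_2 = 120; y1_2 = 270; x0_3 = 270; y0_3 = 60; y_4 = 320; x0_5 = 90; y0_5 = 210; x1_5 = 190; y1_5 = 270; x_6 = 180; y_6 = 320; r_6 = 20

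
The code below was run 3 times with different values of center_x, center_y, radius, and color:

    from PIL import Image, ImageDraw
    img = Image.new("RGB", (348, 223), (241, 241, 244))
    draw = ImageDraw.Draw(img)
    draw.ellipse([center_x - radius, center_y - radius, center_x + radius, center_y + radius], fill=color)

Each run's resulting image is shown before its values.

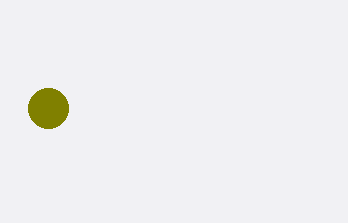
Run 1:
center_x = 48, center_y = 108, radius = 20, color = 'olive'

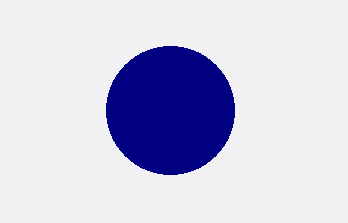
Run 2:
center_x = 170
center_y = 110
radius = 64
color = 'navy'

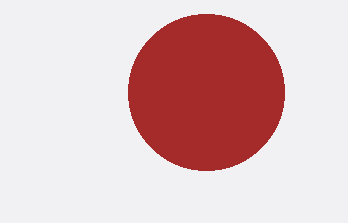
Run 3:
center_x = 206, center_y = 92, radius = 78, color = 'brown'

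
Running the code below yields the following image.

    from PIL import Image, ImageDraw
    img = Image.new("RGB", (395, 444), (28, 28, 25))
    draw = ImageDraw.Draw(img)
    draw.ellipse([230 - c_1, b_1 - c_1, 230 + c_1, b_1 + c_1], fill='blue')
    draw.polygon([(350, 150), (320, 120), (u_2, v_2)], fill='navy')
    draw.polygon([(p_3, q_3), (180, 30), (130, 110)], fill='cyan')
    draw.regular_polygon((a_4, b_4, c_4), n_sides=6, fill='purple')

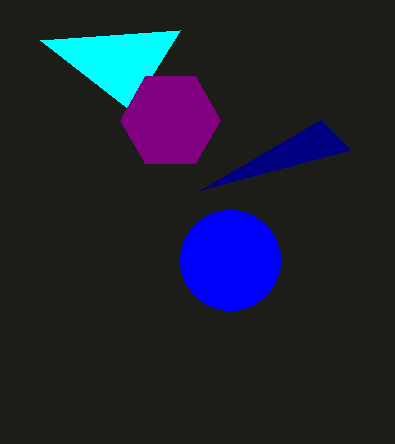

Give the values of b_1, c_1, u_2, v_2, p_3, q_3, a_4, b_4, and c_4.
b_1 = 260
c_1 = 50
u_2 = 200
v_2 = 190
p_3 = 40
q_3 = 40
a_4 = 170
b_4 = 120
c_4 = 50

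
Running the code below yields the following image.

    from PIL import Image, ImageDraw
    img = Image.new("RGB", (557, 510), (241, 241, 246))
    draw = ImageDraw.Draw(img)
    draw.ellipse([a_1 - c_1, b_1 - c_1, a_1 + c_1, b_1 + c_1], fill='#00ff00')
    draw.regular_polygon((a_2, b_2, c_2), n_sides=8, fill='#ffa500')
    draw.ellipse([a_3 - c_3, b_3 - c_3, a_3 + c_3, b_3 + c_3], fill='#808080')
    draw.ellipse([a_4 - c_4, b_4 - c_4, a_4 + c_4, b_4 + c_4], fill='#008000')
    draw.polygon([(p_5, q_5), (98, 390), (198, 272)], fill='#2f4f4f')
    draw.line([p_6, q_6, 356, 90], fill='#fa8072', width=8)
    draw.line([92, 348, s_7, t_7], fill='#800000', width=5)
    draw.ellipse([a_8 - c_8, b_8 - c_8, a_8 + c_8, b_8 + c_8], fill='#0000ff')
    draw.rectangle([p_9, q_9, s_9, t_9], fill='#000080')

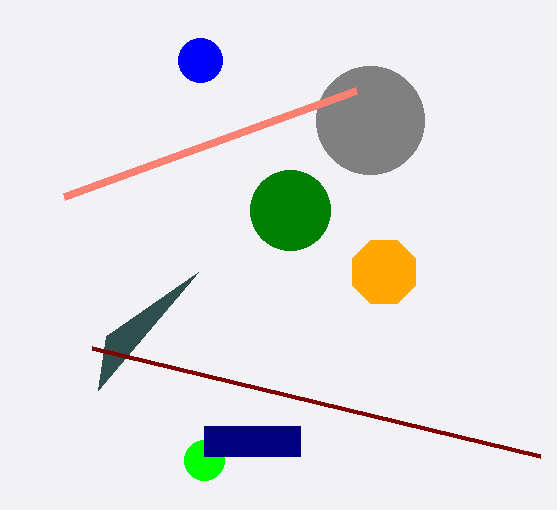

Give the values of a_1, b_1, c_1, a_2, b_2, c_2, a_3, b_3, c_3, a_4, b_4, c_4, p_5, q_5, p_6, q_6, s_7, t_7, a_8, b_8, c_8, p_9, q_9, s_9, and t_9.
a_1 = 204
b_1 = 460
c_1 = 20
a_2 = 384
b_2 = 272
c_2 = 34
a_3 = 370
b_3 = 120
c_3 = 54
a_4 = 290
b_4 = 210
c_4 = 40
p_5 = 106
q_5 = 336
p_6 = 64
q_6 = 196
s_7 = 540
t_7 = 456
a_8 = 200
b_8 = 60
c_8 = 22
p_9 = 204
q_9 = 426
s_9 = 300
t_9 = 456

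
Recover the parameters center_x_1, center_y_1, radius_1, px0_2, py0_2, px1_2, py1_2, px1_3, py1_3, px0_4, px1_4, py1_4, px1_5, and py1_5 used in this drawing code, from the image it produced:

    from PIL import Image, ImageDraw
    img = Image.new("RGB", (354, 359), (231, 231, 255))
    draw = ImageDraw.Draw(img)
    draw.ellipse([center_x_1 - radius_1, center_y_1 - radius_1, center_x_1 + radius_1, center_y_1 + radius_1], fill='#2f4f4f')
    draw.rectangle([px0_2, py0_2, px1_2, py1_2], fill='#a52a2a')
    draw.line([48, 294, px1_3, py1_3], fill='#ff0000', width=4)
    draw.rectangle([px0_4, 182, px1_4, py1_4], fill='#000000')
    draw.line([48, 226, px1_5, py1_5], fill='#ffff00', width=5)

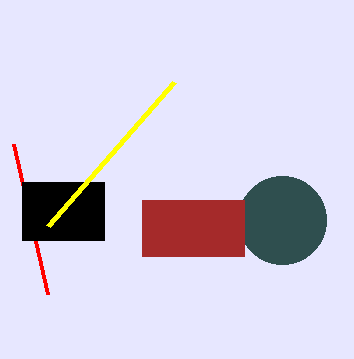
center_x_1 = 282
center_y_1 = 220
radius_1 = 44
px0_2 = 142
py0_2 = 200
px1_2 = 244
py1_2 = 256
px1_3 = 14
py1_3 = 144
px0_4 = 22
px1_4 = 104
py1_4 = 240
px1_5 = 174
py1_5 = 82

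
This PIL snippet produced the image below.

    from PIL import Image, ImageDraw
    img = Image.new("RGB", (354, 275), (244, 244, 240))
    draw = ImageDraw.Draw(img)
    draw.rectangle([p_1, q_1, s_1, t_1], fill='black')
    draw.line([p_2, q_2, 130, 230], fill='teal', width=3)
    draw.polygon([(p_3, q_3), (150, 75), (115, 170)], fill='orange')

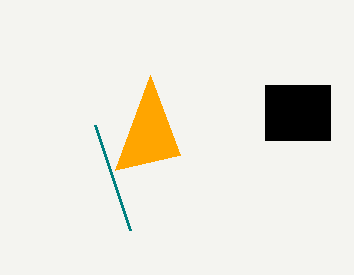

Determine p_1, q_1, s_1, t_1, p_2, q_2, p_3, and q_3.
p_1 = 265
q_1 = 85
s_1 = 330
t_1 = 140
p_2 = 95
q_2 = 125
p_3 = 180
q_3 = 155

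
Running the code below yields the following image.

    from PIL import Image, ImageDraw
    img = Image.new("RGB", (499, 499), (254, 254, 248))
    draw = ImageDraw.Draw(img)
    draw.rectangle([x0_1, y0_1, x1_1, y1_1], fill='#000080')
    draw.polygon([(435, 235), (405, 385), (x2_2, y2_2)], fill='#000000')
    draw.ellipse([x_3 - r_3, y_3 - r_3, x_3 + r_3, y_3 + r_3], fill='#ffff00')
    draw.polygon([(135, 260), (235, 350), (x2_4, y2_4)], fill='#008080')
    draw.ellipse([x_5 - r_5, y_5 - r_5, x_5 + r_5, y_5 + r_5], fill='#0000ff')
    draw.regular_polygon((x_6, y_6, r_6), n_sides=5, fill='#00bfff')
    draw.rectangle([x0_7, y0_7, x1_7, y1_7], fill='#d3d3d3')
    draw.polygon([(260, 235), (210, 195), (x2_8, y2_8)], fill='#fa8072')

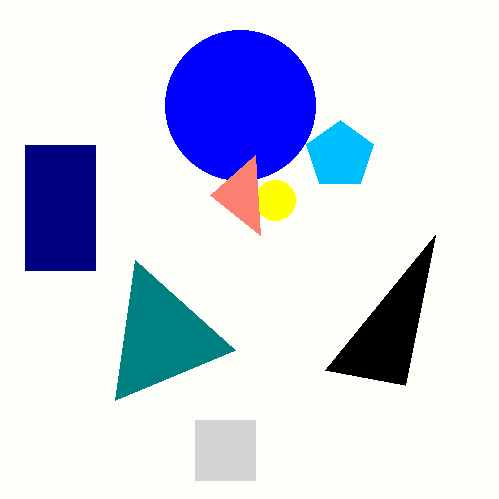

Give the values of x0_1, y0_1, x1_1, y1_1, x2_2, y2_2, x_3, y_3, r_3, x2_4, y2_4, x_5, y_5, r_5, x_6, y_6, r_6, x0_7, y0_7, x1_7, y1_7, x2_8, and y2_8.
x0_1 = 25
y0_1 = 145
x1_1 = 95
y1_1 = 270
x2_2 = 325
y2_2 = 370
x_3 = 275
y_3 = 200
r_3 = 20
x2_4 = 115
y2_4 = 400
x_5 = 240
y_5 = 105
r_5 = 75
x_6 = 340
y_6 = 155
r_6 = 35
x0_7 = 195
y0_7 = 420
x1_7 = 255
y1_7 = 480
x2_8 = 255
y2_8 = 155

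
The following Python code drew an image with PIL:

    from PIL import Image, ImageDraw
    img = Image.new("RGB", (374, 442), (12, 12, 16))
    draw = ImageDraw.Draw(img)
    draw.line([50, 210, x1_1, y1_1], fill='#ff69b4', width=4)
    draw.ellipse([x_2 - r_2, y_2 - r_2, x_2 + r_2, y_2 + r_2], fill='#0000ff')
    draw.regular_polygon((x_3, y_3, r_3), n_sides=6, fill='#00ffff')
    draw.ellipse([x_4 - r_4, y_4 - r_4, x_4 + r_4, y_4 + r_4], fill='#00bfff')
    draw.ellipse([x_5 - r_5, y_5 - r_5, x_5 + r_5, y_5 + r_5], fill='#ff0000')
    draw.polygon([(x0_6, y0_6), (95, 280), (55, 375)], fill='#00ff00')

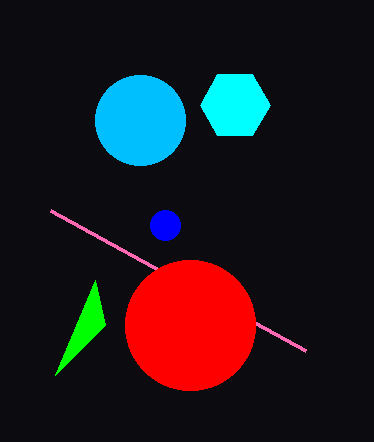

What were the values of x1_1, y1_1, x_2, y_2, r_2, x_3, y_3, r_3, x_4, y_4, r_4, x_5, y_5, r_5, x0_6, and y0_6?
x1_1 = 305; y1_1 = 350; x_2 = 165; y_2 = 225; r_2 = 15; x_3 = 235; y_3 = 105; r_3 = 35; x_4 = 140; y_4 = 120; r_4 = 45; x_5 = 190; y_5 = 325; r_5 = 65; x0_6 = 105; y0_6 = 325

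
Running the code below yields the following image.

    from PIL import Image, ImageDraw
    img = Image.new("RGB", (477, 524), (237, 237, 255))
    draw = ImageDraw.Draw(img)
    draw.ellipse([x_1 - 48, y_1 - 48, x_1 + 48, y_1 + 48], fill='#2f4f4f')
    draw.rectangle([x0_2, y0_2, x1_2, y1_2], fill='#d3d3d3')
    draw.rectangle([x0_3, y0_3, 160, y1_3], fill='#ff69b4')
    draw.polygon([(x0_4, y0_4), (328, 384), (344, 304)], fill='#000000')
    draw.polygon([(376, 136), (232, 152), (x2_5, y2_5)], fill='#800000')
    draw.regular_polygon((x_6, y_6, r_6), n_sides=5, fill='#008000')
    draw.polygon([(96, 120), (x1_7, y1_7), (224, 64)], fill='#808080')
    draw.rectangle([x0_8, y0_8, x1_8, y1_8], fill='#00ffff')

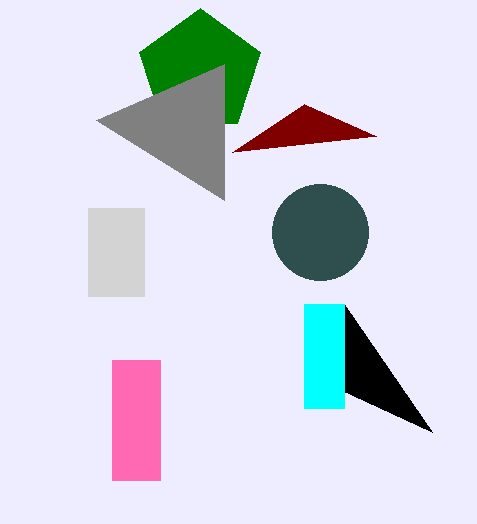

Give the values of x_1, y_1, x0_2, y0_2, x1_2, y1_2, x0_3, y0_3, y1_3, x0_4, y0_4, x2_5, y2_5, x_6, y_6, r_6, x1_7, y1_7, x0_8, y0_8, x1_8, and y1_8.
x_1 = 320
y_1 = 232
x0_2 = 88
y0_2 = 208
x1_2 = 144
y1_2 = 296
x0_3 = 112
y0_3 = 360
y1_3 = 480
x0_4 = 432
y0_4 = 432
x2_5 = 304
y2_5 = 104
x_6 = 200
y_6 = 72
r_6 = 64
x1_7 = 224
y1_7 = 200
x0_8 = 304
y0_8 = 304
x1_8 = 344
y1_8 = 408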